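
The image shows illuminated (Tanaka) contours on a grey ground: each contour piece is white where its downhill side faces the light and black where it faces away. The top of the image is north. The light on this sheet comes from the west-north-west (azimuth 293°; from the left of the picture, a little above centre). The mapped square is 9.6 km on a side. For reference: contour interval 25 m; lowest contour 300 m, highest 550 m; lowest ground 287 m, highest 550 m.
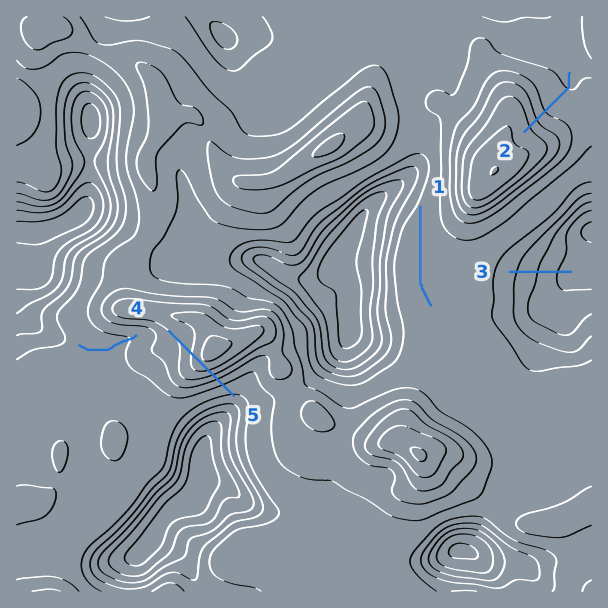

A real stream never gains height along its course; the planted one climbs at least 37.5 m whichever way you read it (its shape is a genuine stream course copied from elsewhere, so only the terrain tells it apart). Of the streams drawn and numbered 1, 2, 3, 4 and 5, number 5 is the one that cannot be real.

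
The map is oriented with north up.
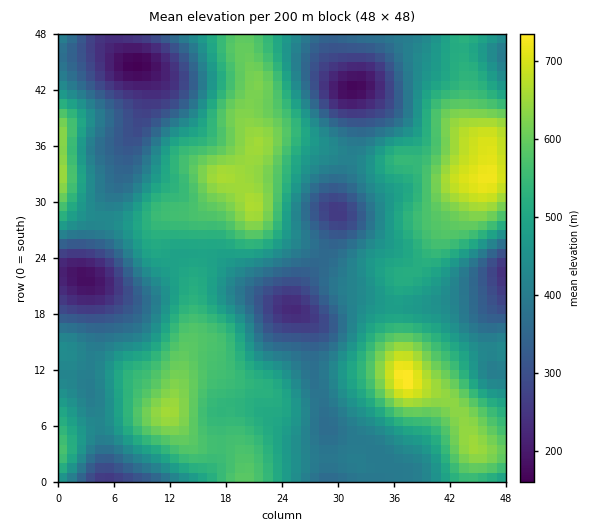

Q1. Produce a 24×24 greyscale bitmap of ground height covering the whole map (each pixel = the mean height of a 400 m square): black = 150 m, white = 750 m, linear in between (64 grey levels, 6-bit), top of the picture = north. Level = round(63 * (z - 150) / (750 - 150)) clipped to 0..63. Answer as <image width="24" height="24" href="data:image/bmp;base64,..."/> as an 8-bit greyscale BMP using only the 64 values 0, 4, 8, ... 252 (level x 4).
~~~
<image width="24" height="24" href="data:image/bmp;base64,Qk12BgAAAAAAADYEAAAoAAAAGAAAABgAAAABAAgAAAAAAEACAAATCwAAEwsAAAABAAAAAAAAAAAAAAEBAQACAgIAAwMDAAQEBAAFBQUABgYGAAcHBwAICAgACQkJAAoKCgALCwsADAwMAA0NDQAODg4ADw8PABAQEAAREREAEhISABMTEwAUFBQAFRUVABYWFgAXFxcAGBgYABkZGQAaGhoAGxsbABwcHAAdHR0AHh4eAB8fHwAgICAAISEhACIiIgAjIyMAJCQkACUlJQAmJiYAJycnACgoKAApKSkAKioqACsrKwAsLCwALS0tAC4uLgAvLy8AMDAwADExMQAyMjIAMzMzADQ0NAA1NTUANjY2ADc3NwA4ODgAOTk5ADo6OgA7OzsAPDw8AD09PQA+Pj4APz8/AEBAQABBQUEAQkJCAENDQwBEREQARUVFAEZGRgBHR0cASEhIAElJSQBKSkoAS0tLAExMTABNTU0ATk5OAE9PTwBQUFAAUVFRAFJSUgBTU1MAVFRUAFVVVQBWVlYAV1dXAFhYWABZWVkAWlpaAFtbWwBcXFwAXV1dAF5eXgBfX18AYGBgAGFhYQBiYmIAY2NjAGRkZABlZWUAZmZmAGdnZwBoaGgAaWlpAGpqagBra2sAbGxsAG1tbQBubm4Ab29vAHBwcABxcXEAcnJyAHNzcwB0dHQAdXV1AHZ2dgB3d3cAeHh4AHl5eQB6enoAe3t7AHx8fAB9fX0Afn5+AH9/fwCAgIAAgYGBAIKCggCDg4MAhISEAIWFhQCGhoYAh4eHAIiIiACJiYkAioqKAIuLiwCMjIwAjY2NAI6OjgCPj48AkJCQAJGRkQCSkpIAk5OTAJSUlACVlZUAlpaWAJeXlwCYmJgAmZmZAJqamgCbm5sAnJycAJ2dnQCenp4An5+fAKCgoAChoaEAoqKiAKOjowCkpKQApaWlAKampgCnp6cAqKioAKmpqQCqqqoAq6urAKysrACtra0Arq6uAK+vrwCwsLAAsbGxALKysgCzs7MAtLS0ALW1tQC2trYAt7e3ALi4uAC5ubkAurq6ALu7uwC8vLwAvb29AL6+vgC/v78AwMDAAMHBwQDCwsIAw8PDAMTExADFxcUAxsbGAMfHxwDIyMgAycnJAMrKygDLy8sAzMzMAM3NzQDOzs4Az8/PANDQ0ADR0dEA0tLSANPT0wDU1NQA1dXVANbW1gDX19cA2NjYANnZ2QDa2toA29vbANzc3ADd3d0A3t7eAN/f3wDg4OAA4eHhAOLi4gDj4+MA5OTkAOXl5QDm5uYA5+fnAOjo6ADp6ekA6urqAOvr6wDs7OwA7e3tAO7u7gDv7+8A8PDwAPHx8QDy8vIA8/PzAPT09AD19fUA9vb2APf39wD4+PgA+fn5APr6+gD7+/sA/Pz8AP39/QD+/v4A////AIBQNEBUaISUpLS0nIBoXGRoZGhwiKiwpKBwVGSAlKiwrLCwmIBsZGhoaHB4mMDQwKB8cIikuMC0rKyklIRoXGRsdIiQqMjMuJB4eJi40My0pKSclIhsXGx8lKy0vMzAqIBsdJi0yMy0pKScnIhoZHyYvNzY0MSkjHBseJysvMS4rKiglHxgbIyo1PTkyLCEcHRweJCcrLy0sKSMeGhcaIio0OjUtJx8cHRoaHB8mLS0sKB0VExIVHSYuMS4oIh0cFRMTFRghKiwpIxgOCwwQGiImJyUiHRcVDAoLDxUdJigjHBQMCQwUGx8iIyEfGxQQBwQGDhceJCYiGxUQDhEXGx8jJiQgGhQNBgUJEh0jJCUjHxwZFRUXGyAkJickHhUNDw8SGiMlJCUkJSYiHBgVGB0hJCgqJx8WHhscHyYoKCkpLDAqIBcREBcgJistLiwlJx8cHiUqKywuMjUuIBQNDRYfJisvMjQwLSAZGSAnKS4yNDUvIxcRExogJCoyNzo4MCEYFRojKTA1NTQvJh0ZGR4kJyozOTs7Lh4WExYhKS0wMzQxKCEeHB4lKSkvNzo6Lx8WEREaIyYrMTQyKyMdGRgcISYuNjk4LCEYEQ4SGSErMTIwKh8UDw8SGCQuMzQzIxsTDgsLEBonLzEuJRcLBQYMFiIqLCwoGhMLBgUGDBckLTEtIRMJBAQMFyAkKCgiFg8IAwIGDhkmLi8qHhMNCwsQGR8jJyQdFw8JBwkNFR4oLi4nHxcSExQXGh0iJyQeA=="/>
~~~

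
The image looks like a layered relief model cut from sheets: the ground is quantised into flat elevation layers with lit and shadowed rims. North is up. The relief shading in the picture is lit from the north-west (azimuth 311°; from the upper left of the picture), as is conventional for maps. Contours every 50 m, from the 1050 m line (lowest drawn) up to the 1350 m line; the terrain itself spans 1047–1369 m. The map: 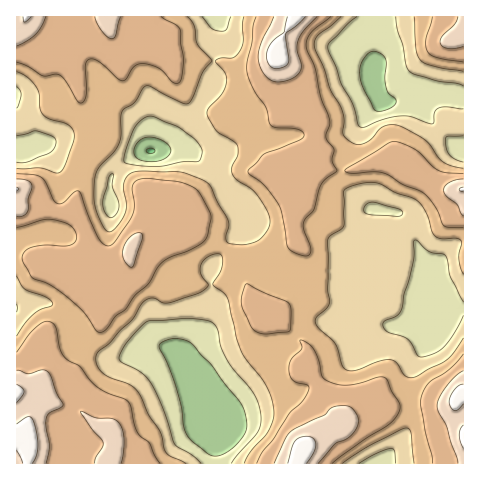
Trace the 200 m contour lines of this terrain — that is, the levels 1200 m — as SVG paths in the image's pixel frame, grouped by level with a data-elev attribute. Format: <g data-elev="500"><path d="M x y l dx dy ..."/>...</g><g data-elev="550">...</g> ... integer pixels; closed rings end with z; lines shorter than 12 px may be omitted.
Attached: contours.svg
<g data-elev="1200"><path d="M186 463l-15-7-5-4-6-20-11-16-12-26-8-6-18-6-8-4-6-9-1-8 2-6 11-7 11-14 12-10 9-15 5-5 7-2 9 5 6 0 28-9 9-4 3-5-7-11 0-9 6-7 10-4 5 2 0 9-2 7-7 13 10 7 4 6 9 39 5 13 4 8 20 26 6 13 3 12-1 10-4 12-18 20-7 12"/><path d="M342 463l27-17 37-18 4 2 1 3 3 30"/><path d="M463 338l-10 16-7 6-29 16-7 2-6-3-8-13-6-2-12 1-22 9-6 1-4-2-4-5-6-20-17-16-4-7 1-4 11-9 3-6-2-12 0-51 2-3 14-9 0-35 3-4 6-2 14-3 10 0 18 9 23 9 8 12 6 18 3 5 5 3 16-1 5 3-2 17 1 9 3 7"/><path d="M17 276l8 13 21 8 7 7-1 2-11 3-8 6-8 9-8 12"/><path d="M463 168l-11-2-8-4-5-4-14-18-27-15-8 0-7 2-13 13-9 4-7 0-9-7-2-5 1-12-2-9-12-22-6-20-8-17-2-7 1-5 3-5 23-18"/><path d="M17 72l10 5 10 11 2 7 1 14 3 6 6 4 19 6 5 5 1 6-8 28-6 8-5 1-15-5-23 0"/><path d="M244 17l-2 8 1 17-4 10-7 6-11 0-6 3 10 12 1 10-4 11-13 14-2 5 9 18 21 14 1 9-6 12 0 7 5 7 16 11 11 13 6 14 0 6-3 6-7 9-7 4-10 2-14-2-3-5 3-11-1-6-20-38-8-4-19-7-38-1-11 2-7 6-2 8 3 16-1 10-9 15-5 4-3-1-5-6-8-17-1-12 1-17 3-11 16-16 5-9 2-9 0-18 2-6 11-7 9-14 4-3 34 16 7 2 5-7 9-24 10-12-14-16-4-19-7-9"/><path d="M414 17l2 32 4 11 11 5 32 6"/></g>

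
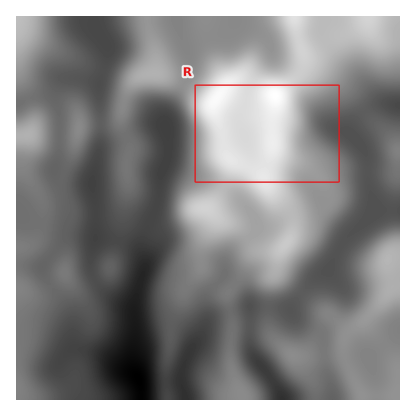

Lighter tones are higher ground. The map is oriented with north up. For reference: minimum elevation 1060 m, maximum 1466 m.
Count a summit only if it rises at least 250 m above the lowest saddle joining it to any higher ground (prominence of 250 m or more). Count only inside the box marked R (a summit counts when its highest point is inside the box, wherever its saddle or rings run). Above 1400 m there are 1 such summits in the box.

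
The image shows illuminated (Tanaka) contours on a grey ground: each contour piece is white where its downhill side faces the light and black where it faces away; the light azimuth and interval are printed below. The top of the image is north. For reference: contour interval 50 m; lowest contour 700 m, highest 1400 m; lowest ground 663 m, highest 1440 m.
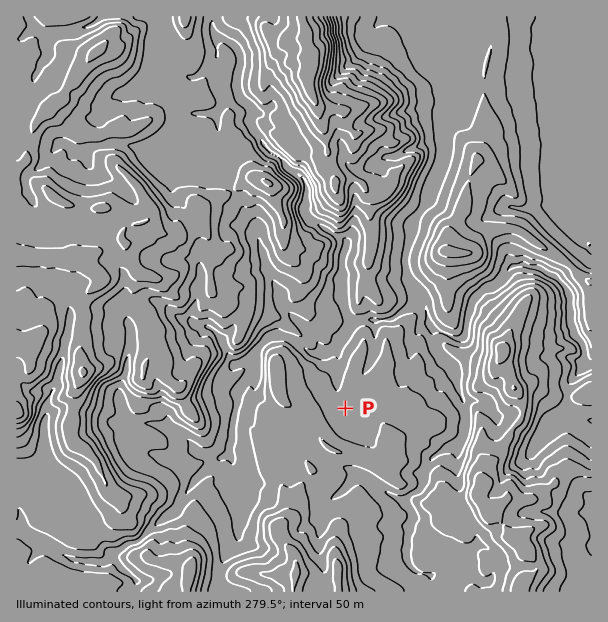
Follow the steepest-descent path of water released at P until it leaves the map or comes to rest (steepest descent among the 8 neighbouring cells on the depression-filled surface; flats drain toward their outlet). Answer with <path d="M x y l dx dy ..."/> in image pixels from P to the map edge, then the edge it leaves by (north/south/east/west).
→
<path d="M345 408l-6-6 0-4-1-2 0-43-2-2 0-6 8-9 3-6 4-4 2 0 6-6 31 0 6-3 9-8 5-1 4-5 2-3 0-4 4 0 5 4 0 3 1 2 2 15 12 12 6 1 7 5 8 1 0-1 6-8 0-9 1-1 2-12 1-2 2-6 12-12 4 0 6-3 6-6 2 0 3-6 7-7 5 0 1-2 20 5 10 7 9 3 6 6 0 2 3 3 0 3 2 0 1 3 2 27 1 1 2 8 3 3 1 4 5 6 0 6 1 2 0 4-1 3 4 5 3 0"/>
exit: east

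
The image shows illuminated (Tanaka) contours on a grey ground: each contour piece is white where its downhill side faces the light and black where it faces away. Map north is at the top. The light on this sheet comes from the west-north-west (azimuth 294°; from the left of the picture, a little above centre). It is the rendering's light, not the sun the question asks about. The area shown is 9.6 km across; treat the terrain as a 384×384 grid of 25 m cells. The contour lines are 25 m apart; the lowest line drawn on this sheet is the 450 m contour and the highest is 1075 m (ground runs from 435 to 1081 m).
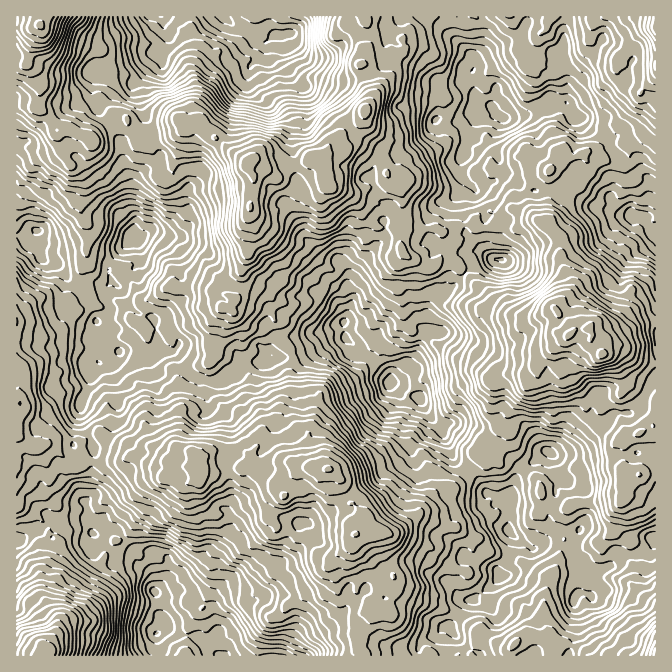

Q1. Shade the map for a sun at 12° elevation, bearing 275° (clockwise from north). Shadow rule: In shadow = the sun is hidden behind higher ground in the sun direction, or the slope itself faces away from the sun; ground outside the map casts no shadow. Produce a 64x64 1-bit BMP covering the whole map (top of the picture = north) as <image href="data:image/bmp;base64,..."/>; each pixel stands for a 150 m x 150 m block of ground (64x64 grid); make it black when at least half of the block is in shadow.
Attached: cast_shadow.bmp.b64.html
<image width="64" height="64" href="data:image/bmp;base64,Qk0+AgAAAAAAAD4AAAAoAAAAQAAAAEAAAAABAAEAAAAAAAACAAATCwAAEwsAAAIAAAAAAAAA////AAAAAAAP//gAAQAAAA//8AABgAAAD//wAAHgAAAD/8AAAfAAAAP/gAAB4AcAAf8AAAH4AwAAfgAAAPgDAAAeAAAB8wMAAAAAAAPjAAACAAAAA6EAAAYAAAAD+IAABgAAAAP5wAICAAAAA+fAAgAAAAAAxwABQAAAAB5OAABEABAQHg4AAAQAGAAeDgQAAAAQAH+AAAGAAAAAf4BAAAAAEAB/AAAAAAAAAH8AGAAAAAAA/AAwAMAAAAD8gCAATABAAP4AAAB+AAAA/gAAAH4AAAH/AAAAegAAAf4AAEJ+AAAB/AAAwH8AAADcAAADHgAAAYAAAB+GAAAAgAAAHxYAAQGAAAAHBgAAD4AAAAexAAOPgAAAPzAAA4OAAAATEAABA4AAACGAAAARAAAAo8AAARiAAABg4IABmAAgADnAwAHxAAOAMIDgAP0BAADgAPgAPQEAAPMA+AA5gAAA8ABwAHjAAAPwAGAA8YCAAsgAYADgseAAQAAAAMDw+ABgAAAAkPD4AGAAAAAB8HgAIABAAEBw+AAAAOAAQHj4AAAA4AAgEfgAAADAAAAP/AAAAAAIAB/+AAAYAB4AH/4AABwAHwAP/AAAHxAfAA/4AAAfoD4AB/gAAB+4KAAD2AAAH/4AAAmcAAAf/4AAAZgEAB//wAAAMAIAH//wAABAAgAf/iAAEAAAAA=="/>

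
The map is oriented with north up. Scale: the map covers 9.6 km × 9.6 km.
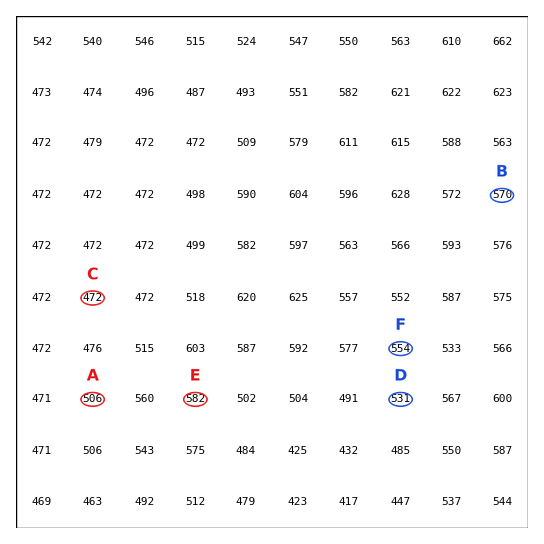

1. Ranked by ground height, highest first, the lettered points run B A C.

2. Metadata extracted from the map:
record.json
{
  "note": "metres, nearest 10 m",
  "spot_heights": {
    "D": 530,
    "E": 580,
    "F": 550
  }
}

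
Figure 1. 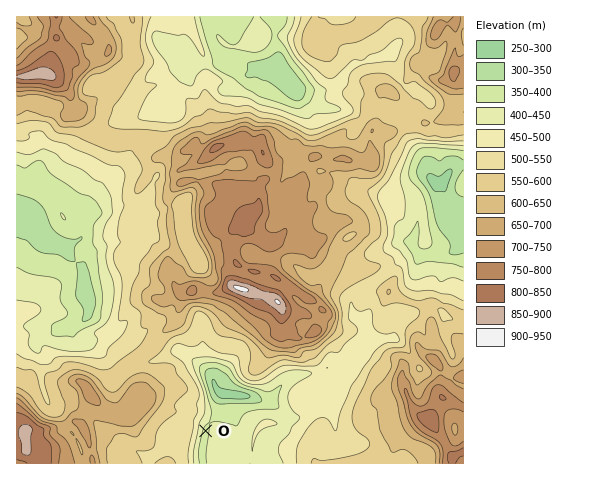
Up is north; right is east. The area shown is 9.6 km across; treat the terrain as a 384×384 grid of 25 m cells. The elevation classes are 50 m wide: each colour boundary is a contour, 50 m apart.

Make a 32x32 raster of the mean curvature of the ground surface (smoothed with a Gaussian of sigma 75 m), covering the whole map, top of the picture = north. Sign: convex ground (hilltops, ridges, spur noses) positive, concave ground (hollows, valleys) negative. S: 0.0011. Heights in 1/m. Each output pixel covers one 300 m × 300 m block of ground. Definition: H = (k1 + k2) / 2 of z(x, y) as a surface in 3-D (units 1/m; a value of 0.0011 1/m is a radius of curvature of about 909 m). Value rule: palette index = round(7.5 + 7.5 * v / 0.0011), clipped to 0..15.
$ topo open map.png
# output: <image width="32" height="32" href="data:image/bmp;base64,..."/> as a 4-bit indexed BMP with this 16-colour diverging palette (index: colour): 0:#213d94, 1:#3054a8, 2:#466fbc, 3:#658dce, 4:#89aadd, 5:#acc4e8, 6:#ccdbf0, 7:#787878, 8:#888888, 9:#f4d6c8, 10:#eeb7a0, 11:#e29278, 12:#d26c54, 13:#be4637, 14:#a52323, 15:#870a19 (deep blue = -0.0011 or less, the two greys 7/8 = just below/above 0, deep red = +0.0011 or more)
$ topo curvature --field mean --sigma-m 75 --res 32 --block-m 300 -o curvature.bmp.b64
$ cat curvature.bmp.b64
<image width="32" height="32" href="data:image/bmp;base64,Qk12AgAAAAAAAHYAAAAoAAAAIAAAACAAAAABAAQAAAAAAAACAAATCwAAEwsAABAAAAAAAAAAlD0hAKhUMAC8b0YAzo1lAN2qiQDoxKwA8NvMAHh4eACIiIgAyNb0AKC37gB4kuIAVGzSADdGvgAjI6UAGQqHAMepLUd0iYOmlniYZ3iGcq+3qSxjeGqSpZd3mWVGhmPT3bTHV6VZspd6hnpnmIaOkdQFpLu4WKd6m4Vod6eE/2SDNl53vXaKJBJKpVaZZ4bbVXneNcuJ1hNoRsqHaW85xJmJxndniZAm/WEEaVpfEYl1aoZYllZGh3l2mUZHnU+hZYUkiGuSmJY3zKlHRGHVWHdVe6WGunWHiLl/mIeGqmiYeWJ5VkxBd3aKePNHhFs4iYdyeZvJZ3SJ+H1yhqmrqXiYVXeYW/u/+Gi2Vlb4V1eIiVZ4d7pCZ1jWFaaXazmJdndmjHfKMKxEUnmHeKk2Z3hjh3lmWgeaKMibV5VVSoSGameZd3k8irh4eKSLlltkhItVeZWXPZjIWXicumhqSkWnVmeVpCyGjEiKRolJeYWbhod4tJwXq6s6iIZlWbZKlmh4dog9hHdohrV0W2ZSN3R4d3ZqaatBKqRora94RYKoZniZd3ur+o5XvIlraDNFdXd4mqp4xX3uq3W4W7iMy3Ztt2VVUmdlpZdFWGlpm8l2ZshndnWJhoZ1Z0J6aWN3Q3tEuWiJejZ1ZCZ6edlCeP/8YElmlly4V3RJlLqUXO96p8mWyIVZJGRUiqZVdfNeepl19qdFfDmqRtuHdkSIOkTIaMSjR6WmmnnKmqiET2tlpmtmxIfDhopUqHeJdXjf"/>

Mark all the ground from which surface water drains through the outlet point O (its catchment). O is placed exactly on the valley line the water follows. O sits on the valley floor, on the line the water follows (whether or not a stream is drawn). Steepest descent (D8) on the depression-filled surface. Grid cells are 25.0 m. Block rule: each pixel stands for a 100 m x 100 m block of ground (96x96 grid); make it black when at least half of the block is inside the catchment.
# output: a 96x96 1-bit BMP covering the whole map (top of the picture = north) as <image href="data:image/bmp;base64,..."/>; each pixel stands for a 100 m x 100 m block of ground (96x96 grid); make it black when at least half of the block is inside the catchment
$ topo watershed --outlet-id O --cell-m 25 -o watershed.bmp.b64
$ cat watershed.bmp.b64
<image width="96" height="96" href="data:image/bmp;base64,Qk2+BAAAAAAAAD4AAAAoAAAAYAAAAGAAAAABAAEAAAAAAIAEAAATCwAAEwsAAAIAAAAAAAAA////AAAAAAAAAAAAAB/AAP/4AAAAAAAAAB/AAP/8AAAAAAAAAB/gAP/+AAAAAAAAAB/gAP//gAAAAAAAAB/gAf//gAAAAAAAAB/gA///gAAAAAAAAB/gB///wAAAAAAAH//wD///4AAAAAAAP//4////8AAAAAAAf///////+AAAAAAA/////////4AAAAAB/////////8AAAAAD/////////8AAAAB//////////+AAAAB//////////+AAAAA//////////+AAAAB//////////+AAAAD//////////+AAAAH//////////+AAAAH//////////+AAAAH//////////+AAAAD//////////8AAAAB//////////8AAAAAf/////////8AAAAAP/////////8AAAAAH/////////8AAAAAD/////////8AAAAAB/////////8AAAAAA/////////8AAAAAAf////////4AAAAAAP////////4AAAAAAH////////4AAAAAAH////////wAAAAAAH////////wAAAAAAH///////+AAAAAAAH///////4AAAAAAAD///+P//gAAAAAAAAAd/8H/+AAAAAAAAAAA/wH/8AAAAAAAAAAA/AD/4AAAAAAAAAAA+AB/4AAAAAAAAAAAAAB/wAAAAAAAAAAAAAA+AAAAAAAAAAAAAAA8AAAAAAAAAAAAAAAYAAAAAAAAAAAAAAAAAAAAAAAAAAAAAAAAAAAAAAAAAAAAAAAAAAAAAAAAAAAAAAAAAAAAAAAAAAAAAAAAAAAAAAAAAAAAAAAAAAAAAAAAAAAAAAAAAAAAAAAAAAAAAAAAAAAAAAAAAAAAAAAAAAAAAAAAAAAAAAAAAAAAAAAAAAAAAAAAAAAAAAAAAAAAAAAAAAAAAAAAAAAAAAAAAAAAAAAAAAAAAAAAAAAAAAAAAAAAAAAAAAAAAAAAAAAAAAAAAAAAAAAAAAAAAAAAAAAAAAAAAAAAAAAAAAAAAAAAAAAAAAAAAAAAAAAAAAAAAAAAAAAAAAAAAAAAAAAAAAAAAAAAAAAAAAAAAAAAAAAAAAAAAAAAAAAAAAAAAAAAAAAAAAAAAAAAAAAAAAAAAAAAAAAAAAAAAAAAAAAAAAAAAAAAAAAAAAAAAAAAAAAAAAAAAAAAAAAAAAAAAAAAAAAAAAAAAAAAAAAAAAAAAAAAAAAAAAAAAAAAAAAAAAAAAAAAAAAAAAAAAAAAAAAAAAAAAAAAAAAAAAAAAAAAAAAAAAAAAAAAAAAAAAAAAAAAAAAAAAAAAAAAAAAAAAAAAAAAAAAAAAAAAAAAAAAAAAAAAAAAAAAAAAAAAAAAAAAAAAAAAAAAAAAAAAAAAAAAAAAAAAAAAAAAAAAAAAAAAAAAAAAAAAAAAAAAAAAAAAAAAAAAAAAAAAAAAAAAAAAAAAAAAAAAAAAAAAAAAAAAAAAAAAAAAAAAAAAAAAAAAAAAAAAAAAAAAAAAAAAAAAAAAAAAAAAAAAAAAAAAAAAAAAAAAAAAAAAAAAAA="/>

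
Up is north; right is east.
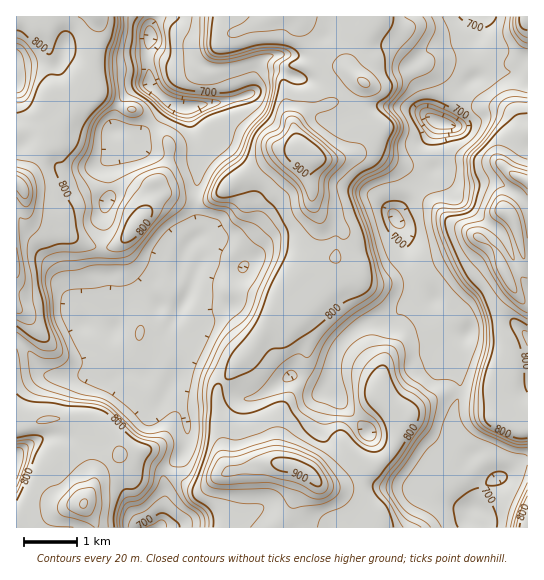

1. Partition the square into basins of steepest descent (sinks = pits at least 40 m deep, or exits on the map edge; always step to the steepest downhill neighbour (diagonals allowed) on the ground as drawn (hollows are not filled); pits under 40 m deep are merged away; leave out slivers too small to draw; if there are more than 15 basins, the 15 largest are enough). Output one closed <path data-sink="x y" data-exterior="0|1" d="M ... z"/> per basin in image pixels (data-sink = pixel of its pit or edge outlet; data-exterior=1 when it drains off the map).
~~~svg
<path data-sink="182 106" data-exterior="0" d="M366 16l-269 1 0 8-5 16 0 32-7 9-5 15-20 26-7 19-10 8-7 13-13 18-4 3-3-1 1 244 33-8 33 1 27 19 11 14 22-1 39 29 15 7 10-3 14-10 8-4-5-10 0-30-7-24 0-18 38-44 16-27 9-11 4-12 8-13 19-18 11-5 13-2 2-12 6-10 0-6-20-10-11-17 0-13-4-12 0-22 9 4 17-2 9-7 2-5 3-18-11-21-6-3 11-3 15-16 4-2-12-12-1-8 9-28 8-12z"/><path data-sink="438 122" data-exterior="0" d="M527 16l-160 1-10 17-9 28 1 8 12 12-4 2-15 16-11 3 6 2 3 5 8 17 0 10-5 13-6 6-8 2 13 1 21-7 10 0 36 17 14 16 16 26 11 10 23 12 4 5-12 13-39 18-17 14-42 0-32-26-13 2-15 8-19 20-8 20-9 11-16 27-38 44 0 18 7 24 0 30 6 10 19-3 12-5 33 2 13 7 28 26 12 30 181-1 0-100-11-2-10-7-7-23 0-14 4-12 1-24-6-24 0-16 13-14 0-5-17-37-15-11 7-5 6-12 9-9 3-1-1-5 3-9 12-20-8-4-10-10 4-13 10-13 13-3z"/><path data-sink="394 217" data-exterior="0" d="M373 152l-10 0-21 7-25 0-8-4-1 22 4 12 0 13 11 17 20 10 0 6-7 15 0 8 7 7 10 4 14 14 42 0 17-14 39-18 12-14-27-16-17-18-10-18-14-16z"/><path data-sink="158 527" data-exterior="1" d="M143 452l-22 1-24 21-2 9-11 19 0 4 8 11 5 11 185 0 9-15 6-30 8-12-16-7-28-1-12 5-19 3-9 4-14 10-10 3-15-7z"/><path data-sink="17 81" data-exterior="1" d="M97 16l-81 1 0 165 2 2 13-13 12-21 10-8 7-19 20-26 1-7 11-17 0-32 5-16z"/><path data-sink="17 459" data-exterior="1" d="M77 419l-27 0-34 8 1 101 79-1-4-10-8-11 0-4 11-19 2-9 23-21-10-14-24-18z"/><path data-sink="527 337" data-exterior="1" d="M513 288l-1 3-13 14 0 16 6 24 0 14-5 22 0 14 7 23 10 7 10 2 1-124-3 0z"/>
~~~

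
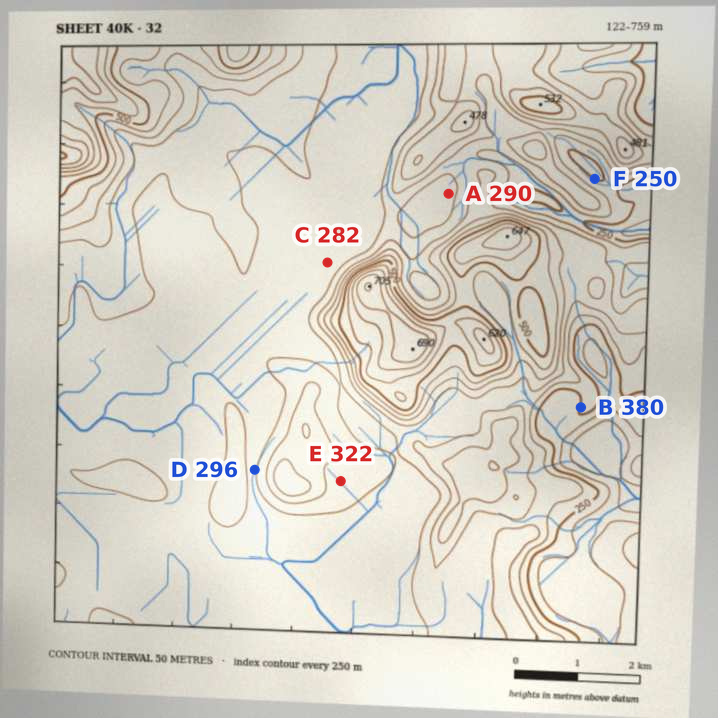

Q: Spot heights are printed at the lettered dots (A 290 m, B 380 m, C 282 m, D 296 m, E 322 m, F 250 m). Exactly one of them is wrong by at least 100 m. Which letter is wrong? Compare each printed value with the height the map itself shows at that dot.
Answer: B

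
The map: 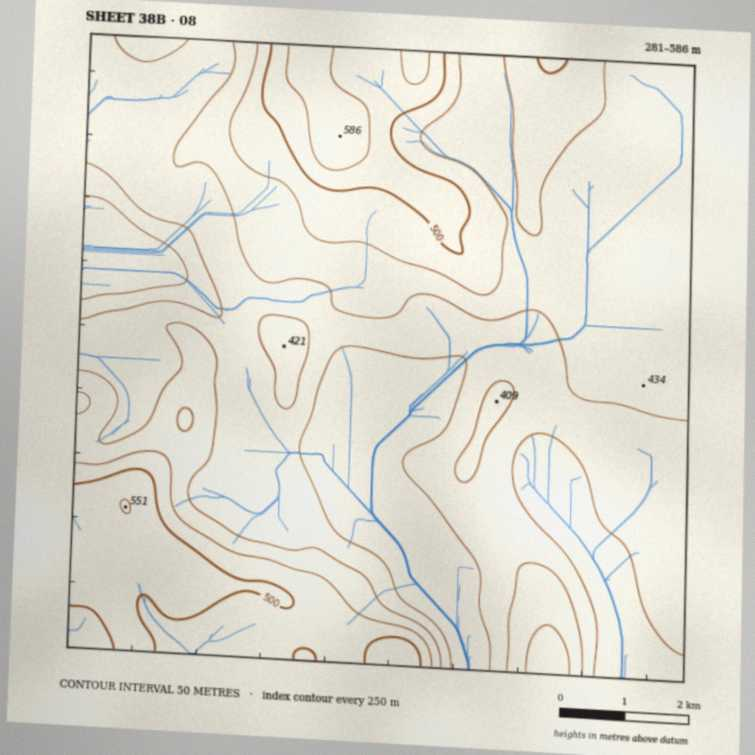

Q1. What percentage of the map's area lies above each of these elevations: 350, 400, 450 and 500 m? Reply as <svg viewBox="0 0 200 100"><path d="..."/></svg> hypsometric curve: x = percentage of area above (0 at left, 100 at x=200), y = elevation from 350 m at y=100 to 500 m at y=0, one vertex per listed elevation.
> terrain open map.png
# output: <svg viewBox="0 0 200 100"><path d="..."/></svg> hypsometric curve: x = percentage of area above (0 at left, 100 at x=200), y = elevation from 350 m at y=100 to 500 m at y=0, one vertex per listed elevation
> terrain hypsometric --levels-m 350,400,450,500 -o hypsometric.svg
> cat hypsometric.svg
<svg viewBox="0 0 200 100"><path d="M168 100l-60-33-56-34-29-33"/></svg>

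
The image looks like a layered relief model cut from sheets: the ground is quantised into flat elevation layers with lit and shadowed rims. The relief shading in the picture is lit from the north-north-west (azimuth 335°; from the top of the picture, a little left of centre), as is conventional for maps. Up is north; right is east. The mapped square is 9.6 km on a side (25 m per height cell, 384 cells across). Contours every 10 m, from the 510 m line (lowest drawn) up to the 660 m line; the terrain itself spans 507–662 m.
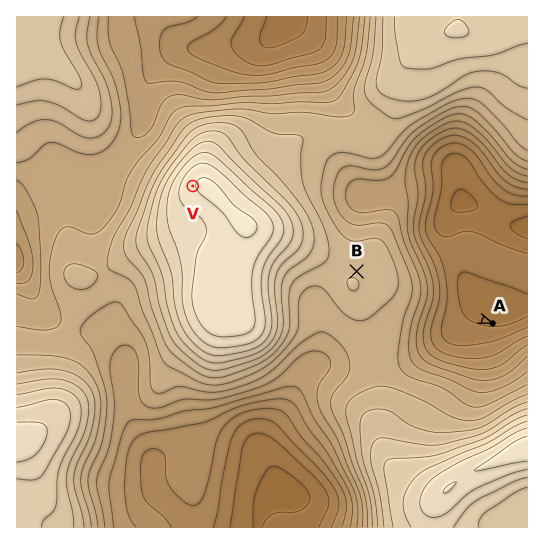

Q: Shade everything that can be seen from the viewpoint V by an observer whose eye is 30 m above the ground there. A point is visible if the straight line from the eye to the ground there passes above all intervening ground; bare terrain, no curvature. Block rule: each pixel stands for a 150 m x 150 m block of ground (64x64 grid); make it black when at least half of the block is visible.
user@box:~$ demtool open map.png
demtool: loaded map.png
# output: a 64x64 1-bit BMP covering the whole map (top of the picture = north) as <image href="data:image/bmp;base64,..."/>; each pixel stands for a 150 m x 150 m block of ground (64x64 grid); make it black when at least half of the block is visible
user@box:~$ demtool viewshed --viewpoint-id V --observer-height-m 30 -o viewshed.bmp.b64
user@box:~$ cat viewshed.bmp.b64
<image width="64" height="64" href="data:image/bmp;base64,Qk0+AgAAAAAAAD4AAAAoAAAAQAAAAEAAAAABAAEAAAAAAAACAAATCwAAEwsAAAIAAAAAAAAA////AAAAAAD//8AAAA/gAH//gAAAD+AAH/+AAAAP8AAf/4AAAA/4AB//AAAAH/wAH/8AAAAf/gAf/wAAAB//gB//AAAAP//gH/4AAAA///g//gAAAD/////+AAAAP/////4AAAA//////gAAAH/////+AAAAf/////4AAAB//////wAAAH//////gAAAP//////AAAAf/////4AAAA/+P///gAAAAAAP//+AAAAAAAf//wAAAAAAB///AAAAAAAD//8AAAAAAAP//wAAAAAAAf//APgAAAAA//8D/AAAAAD//4/8AAAAAP////wAAAAAx////AAAAACH///4AAAAAwf/f/gAAAAHB/8/+AACAA8P/z/4AAYADw////gADgAfD///+AAOAB+f///8AB4AD/////4AHgAP/////gAeAA//////AD8AH/////8AP4Af//////w/gD///////j+AP////////wB////////+AH////////wAP////////AA////////+AH////////4Af////////wB////+f///wP////wP///x/////AP////////+Af////////4A/////////gB/////////AH/////////Af/////////B//////////////////////////////////////////////4f/////////Aw=="/>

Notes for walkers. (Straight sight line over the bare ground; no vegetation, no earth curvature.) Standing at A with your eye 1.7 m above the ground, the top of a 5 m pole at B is hidden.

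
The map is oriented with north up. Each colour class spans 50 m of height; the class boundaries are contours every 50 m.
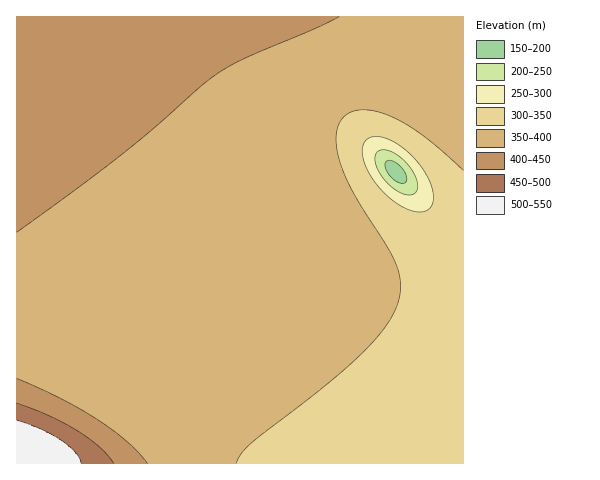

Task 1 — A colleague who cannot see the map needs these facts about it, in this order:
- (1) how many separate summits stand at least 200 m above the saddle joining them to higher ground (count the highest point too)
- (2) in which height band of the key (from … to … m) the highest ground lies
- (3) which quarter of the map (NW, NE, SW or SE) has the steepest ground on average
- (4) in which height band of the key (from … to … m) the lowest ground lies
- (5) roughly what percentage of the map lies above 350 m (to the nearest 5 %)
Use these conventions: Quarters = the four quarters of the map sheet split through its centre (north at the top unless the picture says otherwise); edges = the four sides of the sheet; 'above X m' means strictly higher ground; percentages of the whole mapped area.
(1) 1 summit rises at least 200 m above its surroundings.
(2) The highest ground lies in the 500–550 m band.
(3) The steepest ground, on average, is in the north-east quarter.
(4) The lowest point is somewhere between 150 and 200 m.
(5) Roughly 80 % of the ground is higher than 350 m.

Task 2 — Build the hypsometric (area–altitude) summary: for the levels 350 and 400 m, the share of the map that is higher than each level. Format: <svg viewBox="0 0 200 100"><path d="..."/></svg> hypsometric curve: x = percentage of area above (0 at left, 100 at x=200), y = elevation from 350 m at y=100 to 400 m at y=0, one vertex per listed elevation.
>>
<svg viewBox="0 0 200 100"><path d="M161 100l-123-100"/></svg>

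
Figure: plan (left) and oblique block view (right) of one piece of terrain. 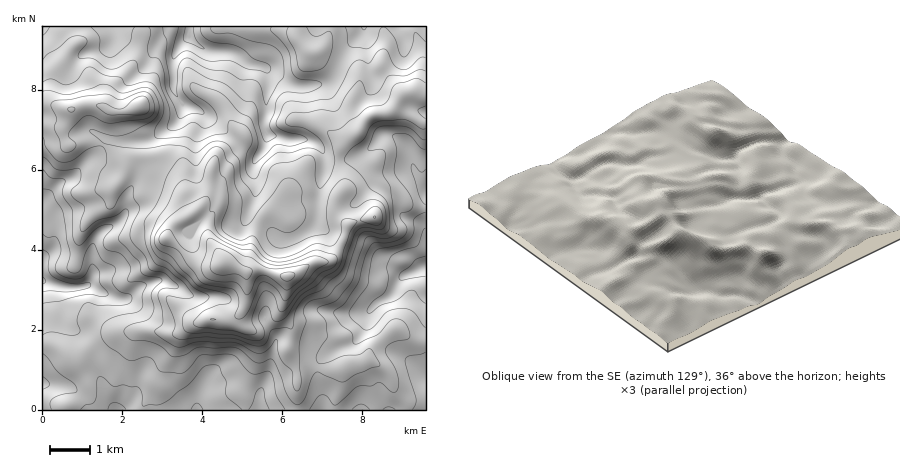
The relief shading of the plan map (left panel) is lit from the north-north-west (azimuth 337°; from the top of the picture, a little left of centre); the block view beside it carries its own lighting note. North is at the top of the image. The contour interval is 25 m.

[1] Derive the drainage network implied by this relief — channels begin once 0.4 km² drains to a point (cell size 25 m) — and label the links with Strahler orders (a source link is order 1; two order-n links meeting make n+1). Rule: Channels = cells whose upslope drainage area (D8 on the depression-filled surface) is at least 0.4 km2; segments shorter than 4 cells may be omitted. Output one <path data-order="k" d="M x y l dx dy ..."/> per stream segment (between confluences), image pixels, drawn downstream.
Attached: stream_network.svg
<path data-order="1" d="M192 410l4 0"/><path data-order="1" d="M358 410l4 0"/><path data-order="1" d="M196 406l0 4"/><path data-order="1" d="M384 402l2 6 0 2 4 0"/><path data-order="1" d="M320 400l0 10 2 0"/><path data-order="1" d="M54 386l-12-2"/><path data-order="2" d="M206 384l-8 12 0 14"/><path data-order="2" d="M206 382l0 2"/><path data-order="1" d="M208 382l-2 2"/><path data-order="1" d="M98 376l10 22 4 6 2 6 2 0"/><path data-order="1" d="M210 374l-4 6"/><path data-order="1" d="M144 368l-6 10-2 14-18 18-2 0"/><path data-order="1" d="M206 366l0 2 0 12"/><path data-order="1" d="M224 366l-18 16"/><path data-order="1" d="M406 360l16 14 4 2 0 2"/><path data-order="1" d="M328 354l10-6 14-4 12-12 2-4 0-12 4-6"/><path data-order="1" d="M72 330l-8-10 0-10-2-6 0-18"/><path data-order="1" d="M360 314l2 0 4-2"/><path data-order="2" d="M366 312l4-2"/><path data-order="1" d="M266 312l0 10 6 6 4 6 0 10-4 8-2 16-10 24 0 18"/><path data-order="1" d="M146 310l-14-10-12 0-2-2"/><path data-order="1" d="M320 310l16 2 30 0"/><path data-order="1" d="M364 310l6 0"/><path data-order="2" d="M370 310l8-8 6-2 6-4 4-4 4-8 8-10"/><path data-order="1" d="M426 302l0-8"/><path data-order="2" d="M118 298l-16-6-10-6-6 0"/><path data-order="1" d="M222 298l-26 0-6-2-10-8-2 0-10-6-2 0-10 0"/><path data-order="3" d="M62 286l-12-4-8 0"/><path data-order="3" d="M86 286l-6 2-14 0-4-2"/><path data-order="2" d="M156 282l-16 4-12 12-10 0"/><path data-order="2" d="M92 276l-2 6-4 4"/><path data-order="1" d="M398 274l8 0"/><path data-order="2" d="M408 274l6-2 4-4 6-2"/><path data-order="1" d="M120 266l-10 4-14 2-4 4"/><path data-order="3" d="M42 258l0 24"/><path data-order="1" d="M382 256l8 2 14 16 4 0"/><path data-order="2" d="M52 248l-10 10"/><path data-order="1" d="M278 238l6 2 10-2 16-8 6-6 0-4"/><path data-order="1" d="M196 232l4-8 0-2 14-16 4-6 0-6 6-6 12 0 16-16 2-8"/><path data-order="1" d="M242 228l10-22 4-12 0-16-2-6 0-8"/><path data-order="2" d="M316 220l0-4 2 0 0-16 0-2 2-12 4-12 0-6 0-2 0-10-2-6-8-8-4-2-4 0-18 0-8-4-12 0-2-4"/><path data-order="1" d="M408 218l8 2 10 10 0 36"/><path data-order="2" d="M124 214l-10 12-10 4-8 8-4 8 0 30"/><path data-order="1" d="M68 210l-4 0-4 2-8 6 0 30"/><path data-order="1" d="M138 206l-8 4-6 4"/><path data-order="2" d="M42 202l0 56"/><path data-order="1" d="M384 176l2-2 12 0 6-2 10 0 2 2"/><path data-order="1" d="M138 174l-12 22 0 14-2 4"/><path data-order="2" d="M416 174l10 10 0 8"/><path data-order="1" d="M42 164l0 38"/><path data-order="2" d="M254 164l2-4 6-8"/><path data-order="1" d="M86 162l-18 18-6 2-20 20"/><path data-order="1" d="M258 154l4-2"/><path data-order="2" d="M262 152l4-8 0-12"/><path data-order="1" d="M368 150l16-16 6 0 6 2 12 12 4 18 4 8"/><path data-order="1" d="M194 144l2-6 6-8 2-4 0-12-4-2"/><path data-order="3" d="M266 132l-2-4 0-10 2-6 2-42-4-2"/><path data-order="1" d="M92 132l8 4 14 4 32 0 8-2 6-6 10-6 10-8"/><path data-order="2" d="M180 118l2-8 0-4-2-4"/><path data-order="1" d="M208 116l-8-4"/><path data-order="2" d="M200 112l-4-4-10-2-6-4"/><path data-order="3" d="M180 102l-6-12 0-34 4-6 10-12"/><path data-order="1" d="M332 102l-4-10-6-6-10 0"/><path data-order="2" d="M298 86l-8-2-12-12-6 0-6-4"/><path data-order="2" d="M312 86l-14 0"/><path data-order="1" d="M372 84l0-8"/><path data-order="1" d="M324 84l-6 0-6 2"/><path data-order="2" d="M372 76l-2-4 0-8-2 0 0-22-2-6-2-10"/><path data-order="1" d="M72 70l4-8 10-10 8-2 8 0 4-2 6-6"/><path data-order="1" d="M244 70l2-8-6-6"/><path data-order="3" d="M264 68l-4-2-10-2-10-8"/><path data-order="1" d="M148 62l4-8 12-12 18 0 6-4"/><path data-order="3" d="M240 56l-4-2-8-2-16 0-10-4-12-10 0-8"/><path data-order="1" d="M42 50l0-24"/><path data-order="1" d="M108 48l4-6"/><path data-order="1" d="M404 46l0-8"/><path data-order="2" d="M112 42l2-4 0-12-2 0"/><path data-order="1" d="M404 42l0-4"/><path data-order="3" d="M188 38l0-4 2-4"/><path data-order="2" d="M404 38l-4-8 0-4"/><path data-order="1" d="M362 36l2-2 0-8"/><path data-order="4" d="M190 30l0-4"/>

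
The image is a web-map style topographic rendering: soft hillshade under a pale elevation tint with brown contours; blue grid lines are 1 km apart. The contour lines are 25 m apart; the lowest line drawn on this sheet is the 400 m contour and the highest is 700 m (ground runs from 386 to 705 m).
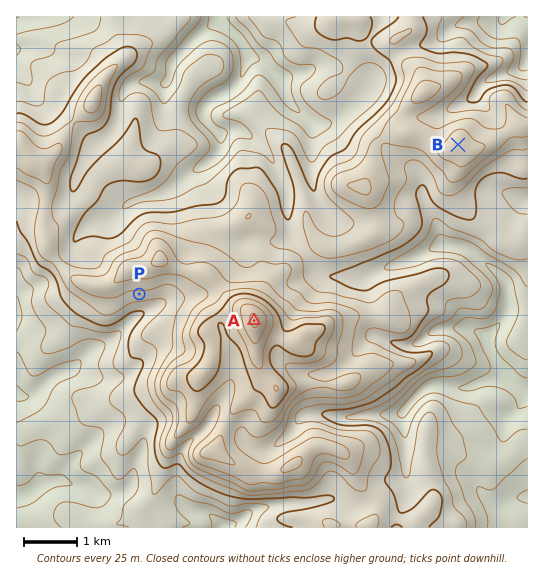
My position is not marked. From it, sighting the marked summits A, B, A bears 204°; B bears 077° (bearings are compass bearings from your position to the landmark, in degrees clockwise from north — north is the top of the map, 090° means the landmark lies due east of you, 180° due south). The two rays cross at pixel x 318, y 177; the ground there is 500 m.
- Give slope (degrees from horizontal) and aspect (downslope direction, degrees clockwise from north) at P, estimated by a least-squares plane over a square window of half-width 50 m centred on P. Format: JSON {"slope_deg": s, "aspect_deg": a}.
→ {"slope_deg": 7, "aspect_deg": 178}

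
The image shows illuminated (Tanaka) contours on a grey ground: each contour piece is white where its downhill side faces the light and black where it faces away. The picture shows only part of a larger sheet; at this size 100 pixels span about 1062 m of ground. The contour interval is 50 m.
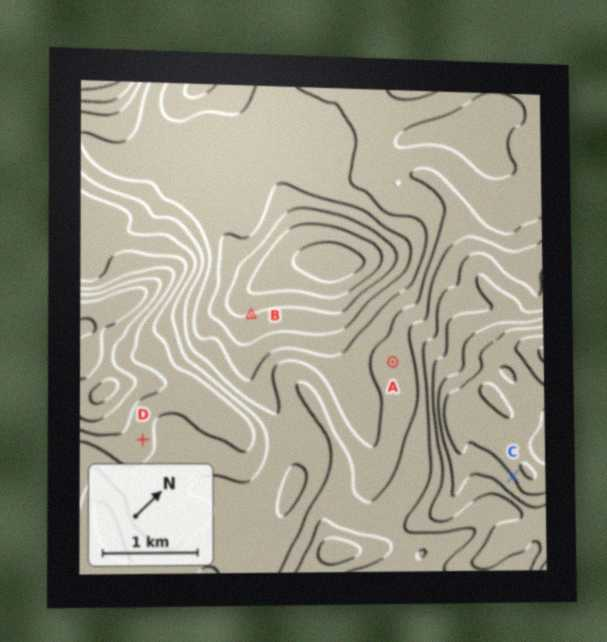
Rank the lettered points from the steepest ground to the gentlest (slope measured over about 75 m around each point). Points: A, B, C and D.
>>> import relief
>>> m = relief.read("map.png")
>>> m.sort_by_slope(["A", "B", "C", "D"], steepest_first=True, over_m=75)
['C', 'B', 'D', 'A']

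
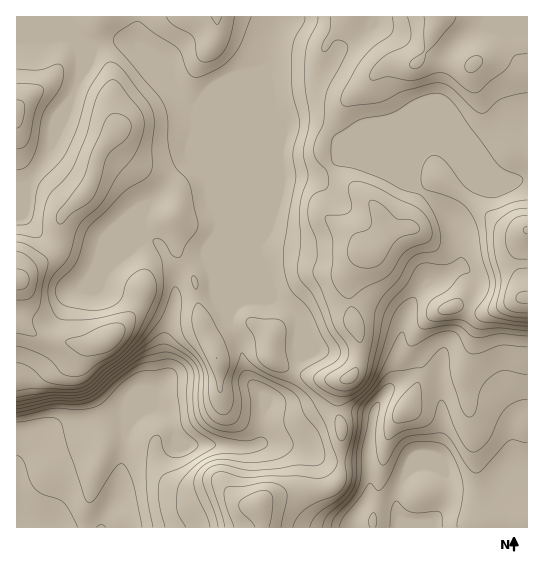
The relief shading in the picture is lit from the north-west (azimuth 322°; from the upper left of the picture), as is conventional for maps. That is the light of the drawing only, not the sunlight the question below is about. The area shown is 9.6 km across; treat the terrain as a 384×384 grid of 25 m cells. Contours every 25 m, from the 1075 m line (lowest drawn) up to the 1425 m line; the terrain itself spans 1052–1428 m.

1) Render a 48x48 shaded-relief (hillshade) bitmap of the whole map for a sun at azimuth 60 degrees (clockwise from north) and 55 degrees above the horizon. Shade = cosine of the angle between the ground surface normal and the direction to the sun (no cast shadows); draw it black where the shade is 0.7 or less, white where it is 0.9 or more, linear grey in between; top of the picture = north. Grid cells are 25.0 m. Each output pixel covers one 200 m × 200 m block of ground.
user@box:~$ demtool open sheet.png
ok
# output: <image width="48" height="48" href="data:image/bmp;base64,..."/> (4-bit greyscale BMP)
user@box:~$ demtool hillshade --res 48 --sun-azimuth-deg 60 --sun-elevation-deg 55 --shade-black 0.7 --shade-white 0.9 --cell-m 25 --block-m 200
<image width="48" height="48" href="data:image/bmp;base64,Qk32BAAAAAAAAHYAAAAoAAAAMAAAADAAAAABAAQAAAAAAIAEAAATCwAAEwsAABAAAAAAAAAAAAAAABEREQAiIiIAMzMzAERERABVVVUAZmZmAHd3dwCIiIgAmZmZAKqqqgC7u7sAzMzMAN3d3QDu7u4A////AIiId4iYdURXdSE1esy6u6h6ypiHZ4mZmYiIdnmYdTRndBFGi8uqqqmKuoeHd4iZmXd4dnmoZEVnYxJom8upmJqpqXeJh3iZmXeIdnmoZUV3UiaarNuqmbzJqoial3iZmXeId3mpdVeHU2rMvMu7qc7ZmpmqhWiZmXeIh3mpdmiYZYzdy7u7mL/pm6mZc1iZmXiIh3iph4qpd5zLuqmqdq/Yi7mYQlmpmIiIiIiqh4qph4mZmIiIVJ7XeqhlImmqmIiIiIiqmIqoUyNYmHd2Q57oaHVVNHmqh2eIiIiqmJqVEAN6qHd1NK/pRmaIVYqqmDVmZniamZlzACasuXdlRr/pRXm6ZoqqmCIhAUeamZljADjNyXZERou5VYu6ZpqqmUMQACeqmZhjADrut0MiIkeahoq5ZpqpmHYyJGiZmYhjADvscgIiJGi7p3mpZ5qZiIdVZ4l3iHdjACrZIDZ2Z4rduImYZ5mYh3Zmd4h2d2ZAADvHJJuph2jOyYmZd4mYd1Vnd4eIiHYgAI3HR7uphjWu2pmZdniId2aImYibupcxJaymaLuZYxWu24iIZVZ2ZYmqqpmr3LlkWLuWebuoQSe+24ZmQzRTEZq7u7qrzMuFacqImqqWIlnN24VEREQwAInNzLupq8ymermZqpl0I3m8y4VGeIYxI4re26qYeb23eqmZmYdkNXmqupd4mqcyV6ztupmHeM63eqmZmYZURXiZmqqYiachaM3sqpmHec2nmqmZmHVFVniImrqXeZUSec3bq6mZibyYqpmZmHVWZmd4q7p3iXMDed3KvLqZmaqZqpmZmHZmZWeJq6h4mXMUeN25rMqZmZmJqZmZmHZmZWeZqpiLuWMVd8uHrMqZmZh5qpmZmYZVVXiZmZm9yWMlZphWm6qZmYd5u6mZmYZEV5mYmZvuuFNGd4dWmZqqmYeKy6mZmYY0eph4qr3sllaImodXiJq6mYiLy5mZmYZFmoZ5vN3Jd4mpqpd3iJu6mZiaupmZmYZWmGac3bqXiaqZmZiIh4q6mZmrupmZmZdWd3nMypmIqpmZmZmYd3m6mqu7qZmZmZdVaJq6mZiJqpmYiJqodmmqqru7qZmZmYZEeZmZmZmaqZmHiau5dmiZq8y6mZmZmYZFipmZmZmZmZh3mbzJdleJrMy6mZmZmZdViZmZmZmZmZd5mc3KhlaJvNy6mZmZmZhVeJmZmZmZmXaJmc3Kh1aKvd26mZmZmZdUZ4iIiZmZmGeZmcy6l1aKzd26mZmZmYdVZnh3iZmZhUeZmbu7qGaL3typmZmZmYZVZnd4iYiHU1iZiLu7uXaL3suYiZmZmYZWd3d4iHZ2Q2mZiLuquoeM7bmHeImZmYZWeHZ4h2eHVYmZmKqqupic26mGZ4mZmYdWeId4h3iZh4qqmamZqpmsuph2VoqqmYdWeYd4iYiamZq6mZmZmZmrqYdmZpu6qYdmeYiImIeJqZqqmZmZmYiamHZmZ4vLqZh2d4iZh2V5qqqZmZmZmHiZmHZmd5vLqZmGZniZdlVomqqZmQ=="/>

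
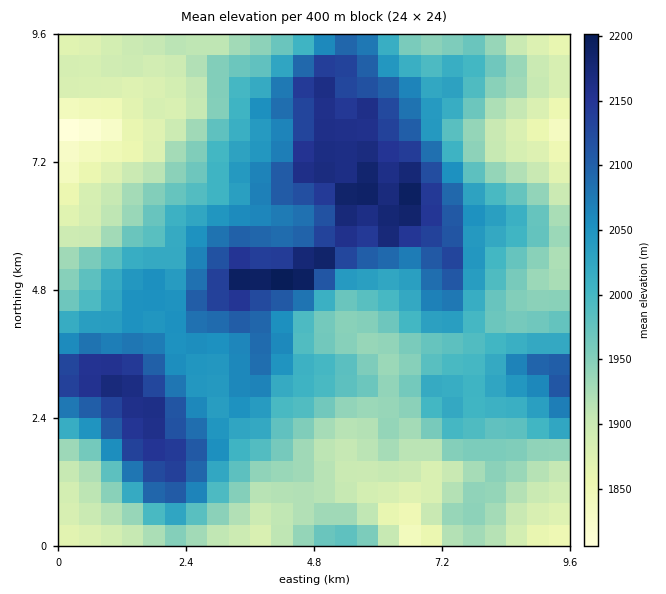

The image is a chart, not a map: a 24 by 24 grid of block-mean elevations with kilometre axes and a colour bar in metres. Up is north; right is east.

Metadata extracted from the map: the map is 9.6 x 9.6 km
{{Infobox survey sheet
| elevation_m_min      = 1800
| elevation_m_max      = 2220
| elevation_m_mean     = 2000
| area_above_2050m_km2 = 28.5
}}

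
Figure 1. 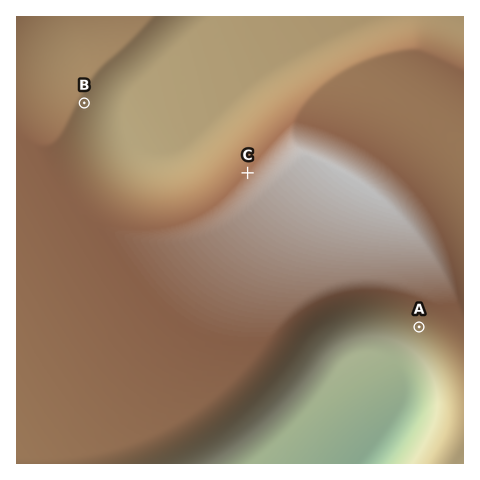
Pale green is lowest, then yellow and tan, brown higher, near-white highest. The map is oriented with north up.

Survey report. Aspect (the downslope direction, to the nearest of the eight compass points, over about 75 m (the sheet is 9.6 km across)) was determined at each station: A SW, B E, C NW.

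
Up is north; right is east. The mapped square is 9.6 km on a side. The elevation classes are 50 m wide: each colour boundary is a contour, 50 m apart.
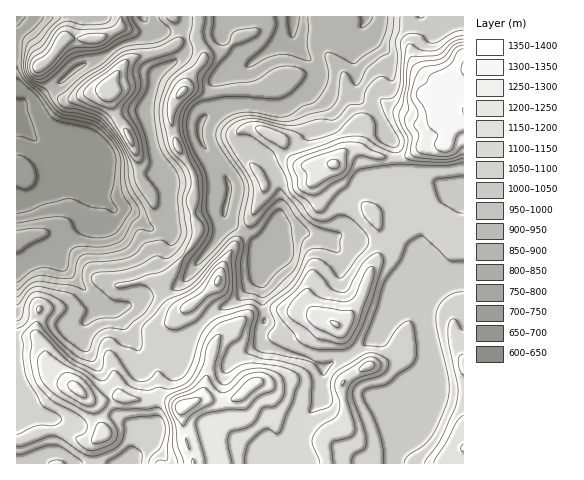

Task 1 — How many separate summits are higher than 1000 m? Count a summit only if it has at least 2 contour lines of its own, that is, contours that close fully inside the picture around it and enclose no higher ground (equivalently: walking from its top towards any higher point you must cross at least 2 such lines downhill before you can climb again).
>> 7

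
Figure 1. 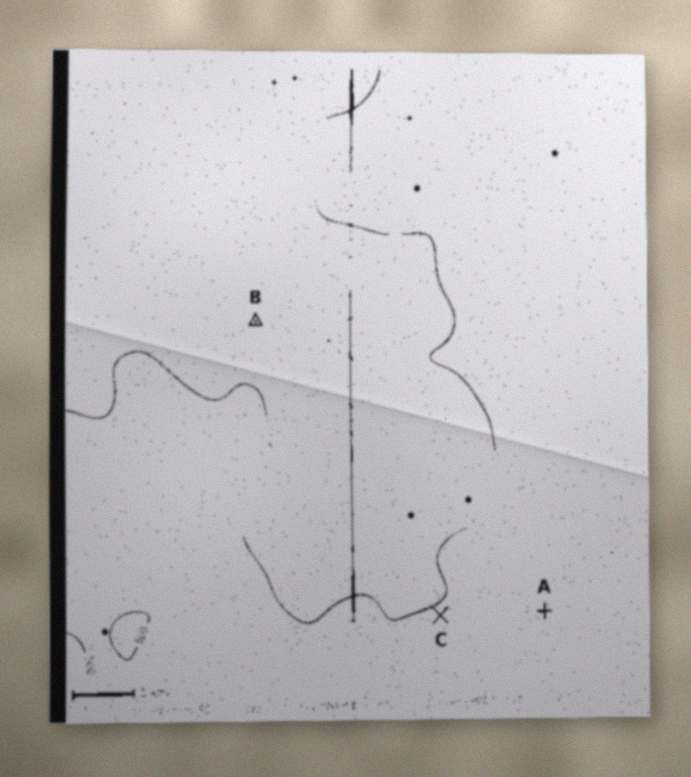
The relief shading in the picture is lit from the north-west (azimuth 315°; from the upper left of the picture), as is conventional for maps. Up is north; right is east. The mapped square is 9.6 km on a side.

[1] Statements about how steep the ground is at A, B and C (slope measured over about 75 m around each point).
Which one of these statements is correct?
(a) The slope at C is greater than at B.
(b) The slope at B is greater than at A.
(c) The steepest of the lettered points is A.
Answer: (a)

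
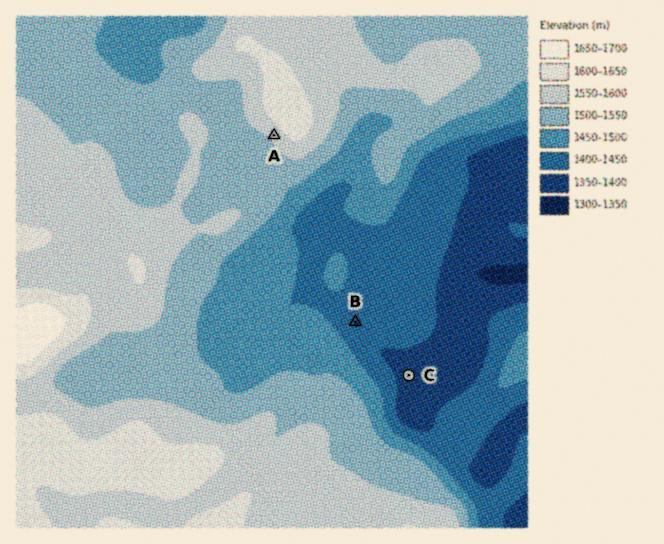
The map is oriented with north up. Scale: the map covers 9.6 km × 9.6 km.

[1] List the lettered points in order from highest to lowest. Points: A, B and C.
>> A B C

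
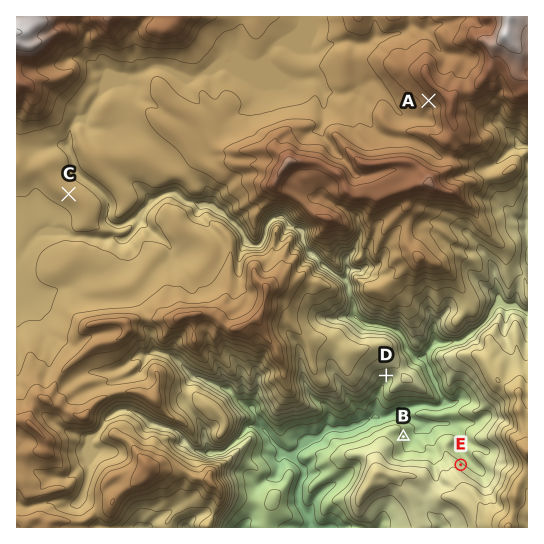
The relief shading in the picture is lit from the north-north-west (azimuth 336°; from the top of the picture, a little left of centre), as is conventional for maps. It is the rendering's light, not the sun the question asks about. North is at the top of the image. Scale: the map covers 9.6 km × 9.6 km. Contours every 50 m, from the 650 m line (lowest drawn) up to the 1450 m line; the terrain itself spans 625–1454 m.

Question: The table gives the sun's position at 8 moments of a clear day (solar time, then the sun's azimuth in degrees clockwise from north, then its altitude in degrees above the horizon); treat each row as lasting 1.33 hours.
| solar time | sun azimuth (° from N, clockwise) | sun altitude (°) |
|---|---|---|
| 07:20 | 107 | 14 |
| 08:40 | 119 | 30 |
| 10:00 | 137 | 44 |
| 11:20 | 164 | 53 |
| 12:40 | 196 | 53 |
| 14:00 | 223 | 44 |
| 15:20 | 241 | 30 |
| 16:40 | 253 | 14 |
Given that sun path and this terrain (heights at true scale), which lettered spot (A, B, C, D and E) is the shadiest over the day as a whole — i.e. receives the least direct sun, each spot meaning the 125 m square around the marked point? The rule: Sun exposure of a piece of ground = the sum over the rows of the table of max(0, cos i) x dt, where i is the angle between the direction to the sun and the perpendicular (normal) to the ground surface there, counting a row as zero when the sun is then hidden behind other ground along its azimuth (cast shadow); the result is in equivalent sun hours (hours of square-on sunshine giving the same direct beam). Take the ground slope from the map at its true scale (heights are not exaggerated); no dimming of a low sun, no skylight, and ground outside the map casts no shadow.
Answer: E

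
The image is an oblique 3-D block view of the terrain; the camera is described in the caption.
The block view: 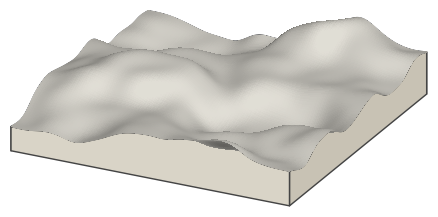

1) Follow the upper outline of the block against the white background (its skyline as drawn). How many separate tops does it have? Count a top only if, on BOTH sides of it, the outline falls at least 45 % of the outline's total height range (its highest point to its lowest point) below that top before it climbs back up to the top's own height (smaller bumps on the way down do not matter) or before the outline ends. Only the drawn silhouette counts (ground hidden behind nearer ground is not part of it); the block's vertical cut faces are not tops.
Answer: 0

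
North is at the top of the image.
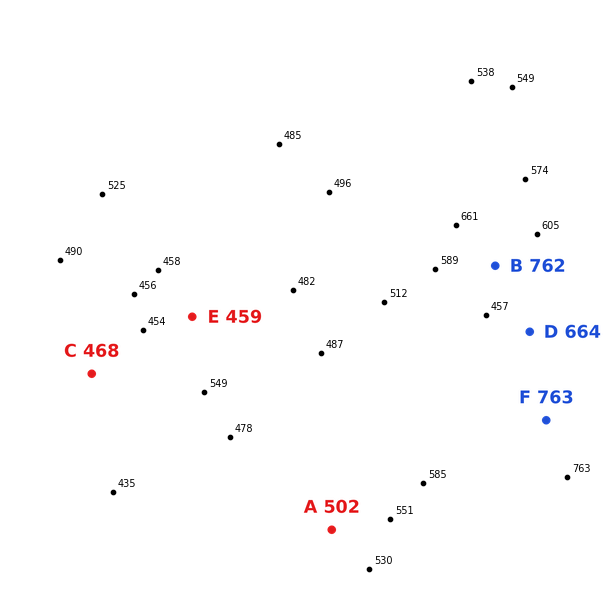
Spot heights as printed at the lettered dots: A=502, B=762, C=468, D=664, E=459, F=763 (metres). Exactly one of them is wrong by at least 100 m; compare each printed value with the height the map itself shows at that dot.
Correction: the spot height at B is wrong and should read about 562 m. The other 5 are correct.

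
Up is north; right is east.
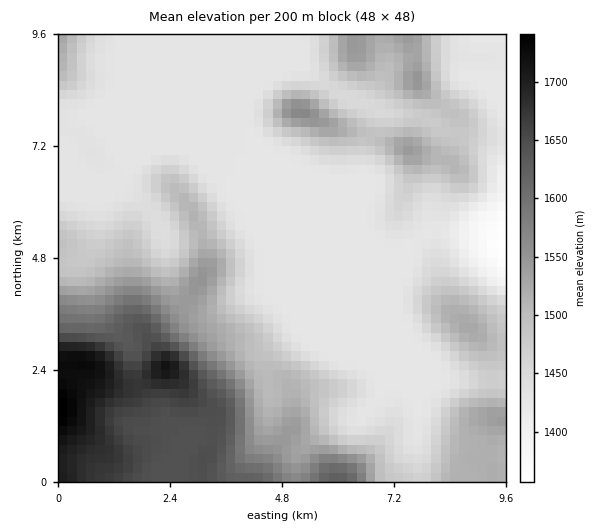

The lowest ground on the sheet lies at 1350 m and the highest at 1740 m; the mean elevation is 1490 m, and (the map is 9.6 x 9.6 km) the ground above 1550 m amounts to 16.5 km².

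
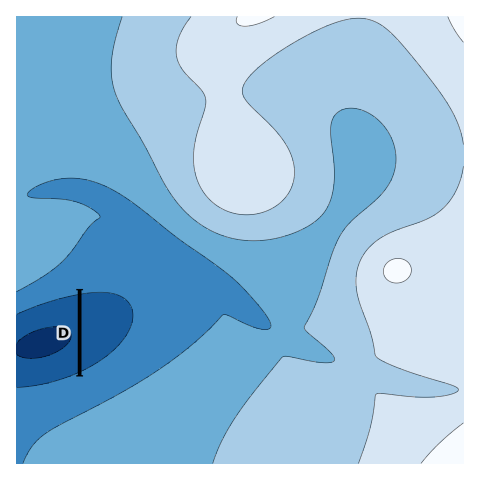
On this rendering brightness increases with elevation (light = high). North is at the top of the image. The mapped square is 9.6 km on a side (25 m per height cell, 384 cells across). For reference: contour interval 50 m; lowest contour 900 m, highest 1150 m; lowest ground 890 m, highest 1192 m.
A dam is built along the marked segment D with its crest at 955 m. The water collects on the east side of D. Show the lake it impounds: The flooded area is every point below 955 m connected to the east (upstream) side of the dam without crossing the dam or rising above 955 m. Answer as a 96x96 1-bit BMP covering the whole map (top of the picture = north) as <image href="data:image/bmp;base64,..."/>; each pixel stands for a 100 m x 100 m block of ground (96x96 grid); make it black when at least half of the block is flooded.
<image width="96" height="96" href="data:image/bmp;base64,Qk2+BAAAAAAAAD4AAAAoAAAAYAAAAGAAAAABAAEAAAAAAIAEAAATCwAAEwsAAAIAAAAAAAAA////AAAAAAAAAAAAAAAAAAAAAAAAAAAAAAAAAAAAAAAAAAAAAAAAAAAAAAAAAAAAAAAAAAAAAAAAAAAAAAAAAAAAAAAAAAAAAAAAAAAAAAAAAAAAAAAAAAAAAAAAAAAAAAAAAAAAAAAAAAAAAAAAAAAAAAAAAAAAAAAAAAAAAAAAAAAAAAAAAAAAAAAAAAAAAAAAAAAAAAAAAAAAAAAAAAAAAAAAAAAAAAAAAAAAAAAAAAAAAAAAAAAAAAAAAAAAAAAAAAAAAAAAAAAAAAAAAAAAAAAAAAAAAAAAAAAAAAAAAAAAAAAAAAAAAAAAAgAAAAAAAAAAAAAAA4AAAAAAAAAAAAAAA8AAAAAAAAAAAAAAA/AAAAAAAAAAAAAAA/gAAAAAAAAAAAAAA/wAAAAAAAAAAAAAA/4AAAAAAAAAAAAAA/8AAAAAAAAAAAAAA/+AAAAAAAAAAAAAA/+AAAAAAAAAAAAAA//AAAAAAAAAAAAAA//AAAAAAAAAAAAAA//AAAAAAAAAAAAAA//gAAAAAAAAAAAAA//AAAAAAAAAAAAAA//AAAAAAAAAAAAAA/+AAAAAAAAAAAAAA/8AAAAAAAAAAAAAAPwAAAAAAAAAAAAAAAAAAAAAAAAAAAAAAAAAAAAAAAAAAAAAAAAAAAAAAAAAAAAAAAAAAAAAAAAAAAAAAAAAAAAAAAAAAAAAAAAAAAAAAAAAAAAAAAAAAAAAAAAAAAAAAAAAAAAAAAAAAAAAAAAAAAAAAAAAAAAAAAAAAAAAAAAAAAAAAAAAAAAAAAAAAAAAAAAAAAAAAAAAAAAAAAAAAAAAAAAAAAAAAAAAAAAAAAAAAAAAAAAAAAAAAAAAAAAAAAAAAAAAAAAAAAAAAAAAAAAAAAAAAAAAAAAAAAAAAAAAAAAAAAAAAAAAAAAAAAAAAAAAAAAAAAAAAAAAAAAAAAAAAAAAAAAAAAAAAAAAAAAAAAAAAAAAAAAAAAAAAAAAAAAAAAAAAAAAAAAAAAAAAAAAAAAAAAAAAAAAAAAAAAAAAAAAAAAAAAAAAAAAAAAAAAAAAAAAAAAAAAAAAAAAAAAAAAAAAAAAAAAAAAAAAAAAAAAAAAAAAAAAAAAAAAAAAAAAAAAAAAAAAAAAAAAAAAAAAAAAAAAAAAAAAAAAAAAAAAAAAAAAAAAAAAAAAAAAAAAAAAAAAAAAAAAAAAAAAAAAAAAAAAAAAAAAAAAAAAAAAAAAAAAAAAAAAAAAAAAAAAAAAAAAAAAAAAAAAAAAAAAAAAAAAAAAAAAAAAAAAAAAAAAAAAAAAAAAAAAAAAAAAAAAAAAAAAAAAAAAAAAAAAAAAAAAAAAAAAAAAAAAAAAAAAAAAAAAAAAAAAAAAAAAAAAAAAAAAAAAAAAAAAAAAAAAAAAAAAAAAAAAAAAAAAAAAAAAAAAAAAAAAAAAAAAAAAAAAAAAAAAAAAAAAAAAAAAAAAAAAAAAAAAAAAAAAAAAAAAAAAAAAAAAAAAAAAAAAAAAAAAAAAAAAAAAAAAAAAAAAAAAAAAAAAAAAAAAAAAAAAA="/>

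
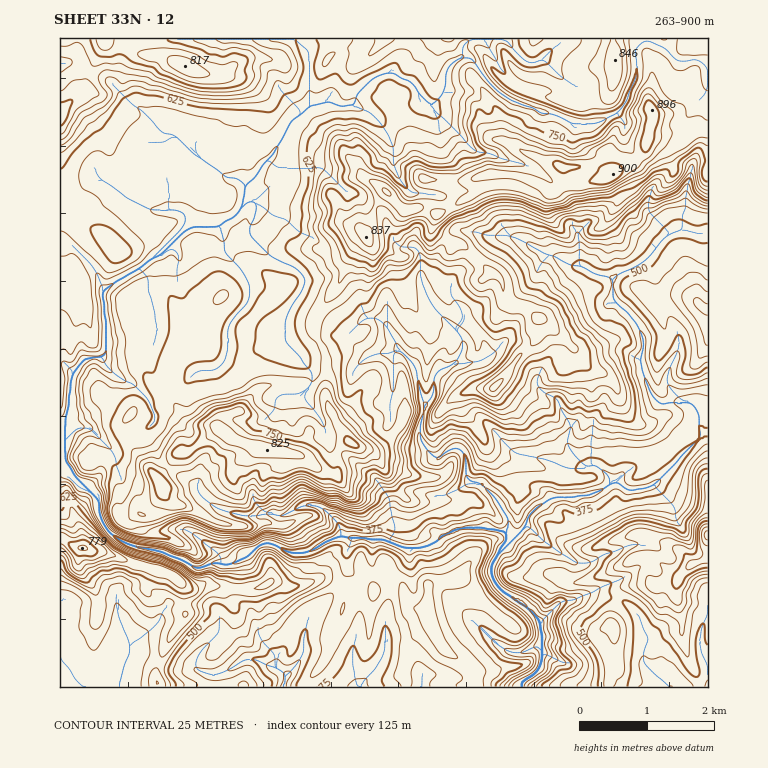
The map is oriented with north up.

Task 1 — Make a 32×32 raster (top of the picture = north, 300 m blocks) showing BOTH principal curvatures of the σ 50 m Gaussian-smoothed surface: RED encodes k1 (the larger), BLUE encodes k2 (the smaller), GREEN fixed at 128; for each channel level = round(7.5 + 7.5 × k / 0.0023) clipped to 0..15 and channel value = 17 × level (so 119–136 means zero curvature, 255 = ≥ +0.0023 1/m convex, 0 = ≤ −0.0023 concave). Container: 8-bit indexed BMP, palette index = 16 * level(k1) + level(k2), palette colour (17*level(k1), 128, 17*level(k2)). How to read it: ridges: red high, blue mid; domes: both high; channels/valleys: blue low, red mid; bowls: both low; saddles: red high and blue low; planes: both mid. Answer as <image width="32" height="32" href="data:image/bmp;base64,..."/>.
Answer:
<image width="32" height="32" href="data:image/bmp;base64,Qk02CAAAAAAAADYEAAAoAAAAIAAAACAAAAABAAgAAAAAAAAEAAATCwAAEwsAAAABAAAAAAAAAIAAABGAAAAigAAAM4AAAESAAABVgAAAZoAAAHeAAACIgAAAmYAAAKqAAAC7gAAAzIAAAN2AAADugAAA/4AAAACAEQARgBEAIoARADOAEQBEgBEAVYARAGaAEQB3gBEAiIARAJmAEQCqgBEAu4ARAMyAEQDdgBEA7oARAP+AEQAAgCIAEYAiACKAIgAzgCIARIAiAFWAIgBmgCIAd4AiAIiAIgCZgCIAqoAiALuAIgDMgCIA3YAiAO6AIgD/gCIAAIAzABGAMwAigDMAM4AzAESAMwBVgDMAZoAzAHeAMwCIgDMAmYAzAKqAMwC7gDMAzIAzAN2AMwDugDMA/4AzAACARAARgEQAIoBEADOARABEgEQAVYBEAGaARAB3gEQAiIBEAJmARACqgEQAu4BEAMyARADdgEQA7oBEAP+ARAAAgFUAEYBVACKAVQAzgFUARIBVAFWAVQBmgFUAd4BVAIiAVQCZgFUAqoBVALuAVQDMgFUA3YBVAO6AVQD/gFUAAIBmABGAZgAigGYAM4BmAESAZgBVgGYAZoBmAHeAZgCIgGYAmYBmAKqAZgC7gGYAzIBmAN2AZgDugGYA/4BmAACAdwARgHcAIoB3ADOAdwBEgHcAVYB3AGaAdwB3gHcAiIB3AJmAdwCqgHcAu4B3AMyAdwDdgHcA7oB3AP+AdwAAgIgAEYCIACKAiAAzgIgARICIAFWAiABmgIgAd4CIAIiAiACZgIgAqoCIALuAiADMgIgA3YCIAO6AiAD/gIgAAICZABGAmQAigJkAM4CZAESAmQBVgJkAZoCZAHeAmQCIgJkAmYCZAKqAmQC7gJkAzICZAN2AmQDugJkA/4CZAACAqgARgKoAIoCqADOAqgBEgKoAVYCqAGaAqgB3gKoAiICqAJmAqgCqgKoAu4CqAMyAqgDdgKoA7oCqAP+AqgAAgLsAEYC7ACKAuwAzgLsARIC7AFWAuwBmgLsAd4C7AIiAuwCZgLsAqoC7ALuAuwDMgLsA3YC7AO6AuwD/gLsAAIDMABGAzAAigMwAM4DMAESAzABVgMwAZoDMAHeAzACIgMwAmYDMAKqAzAC7gMwAzIDMAN2AzADugMwA/4DMAACA3QARgN0AIoDdADOA3QBEgN0AVYDdAGaA3QB3gN0AiIDdAJmA3QCqgN0Au4DdAMyA3QDdgN0A7oDdAP+A3QAAgO4AEYDuACKA7gAzgO4ARIDuAFWA7gBmgO4Ad4DuAIiA7gCZgO4AqoDuALuA7gDMgO4A3YDuAO6A7gD/gO4AAID/ABGA/wAigP8AM4D/AESA/wBVgP8AZoD/AHeA/wCIgP8AmYD/AKqA/wC7gP8AzID/AN2A/wDugP8A/4D/AIeHl4bXpZWjtcm0oseGhpWnhoaWp8Ww0Oe1triGhnW1h4eHdpa1dLiUkoSllaeFlZaWl7eXpdDQooSmt4WGpqWHpoZ2hfiEhKamhpaGp4WnhZe3h5WS2rCUyLi4hYXHhIe3lYaWldiDp5WWdHWnhaaFl6d2hcfnkMK4p7eDpcV0c7OElreD5ZTG1qbGlJSWuKSlpna3wYC1sqCTpKW313PDxWOU9vjQ87Sk+MXXtoWmtqW3uNWw+cjIxsa1pZbnk9L49vDAoPCwgID0kKDHxcXFkISn+KCVqJOzs7PWlbX01eeg0OXykKL29bDYhaCAkKKmcZCy0YGSxpW259fHofa0sPPX19X09cDBwODzkMW1hKamt7Xj1KC3poWEpoVy5NWQ1Zal14SUyLO1lIDG+KSjtJSktpDHpJCRgaWChHXVkMS0hPejg4W4pMfF9vimoufV5taQtpamt7bFg7eUhOeyyZSllNfHhJXH19fHpMT3p3OAsLS3hIWGhYaGhZaTtIKTppZ0pqTYx6WFdKWk13TVkOZz5pGWloalhYa3poaFoqeWuIWVlMjmtYWWk/aFhqXx9bWCtbeWtJSluLalpoawyaeVlZd1g4PFlZWk1pSXpMGQ5+X5hqSCpqbYlaODdLDXkpWWl3d3doWWlpTGc7i1sbKUlMbXcriot8iAxcS2trGSqIanh4eHh3d2lqeVlIOUtpWlceWmhbinlJHogseXx5Cnh4eHh4eHd4a3dZang6enhZWmg7e3poa3gbaEt4e3oaiGh4eXhpeHhbeGhpSVp4WWhbe2yLmGdYOUp4W4h7aRuIaXh5iohZeWhdd2lYWWloW3taWWlZWnpLiWp6eHpLaQpYaHmIaWl4V1ppXGg4OFhLbIl5WWdJSDlIaHloeGqLiUhJeHhoeVp6eFp+nDocTIxoaGg4KElaeVhZeGhpeYh5eWloaGh3eGpafJuLOB9oGCg3OE1ZHnpoWFhoaXh4d2h4aGl4aGd4aFxpazxfbn5aZkZKa1hILWlINzo4eHhoeHh4eHh4aHdpXWgtb1kKSlxrbG19fm1qSl07HllnaHh4eHh4eHh4d2lYTntZD4xbTY58SUx8a3+NeS5eCldod3h4d3h4eHhoaWx8iWc6V1lpCx1temhMa21bbHsceFhod3d3eHh4eXhZa2poSGl3aDx7iWhZZxYNOlxpa3x5aVdYZ1hISEhZd1hYSEhZd2dYW3poKAsse1oMbnlYeXuKSFhYanuLi3haeVdZWWl4WWhMWgxcanhobWsLSHh4WlhZem2NjHyKaluKSmuJWEhqeTstXmtJWXltiQp4WGlpa3prWklISUpKWVhJaGt5aGl5Wzs5KnhYd215KVlpc="/>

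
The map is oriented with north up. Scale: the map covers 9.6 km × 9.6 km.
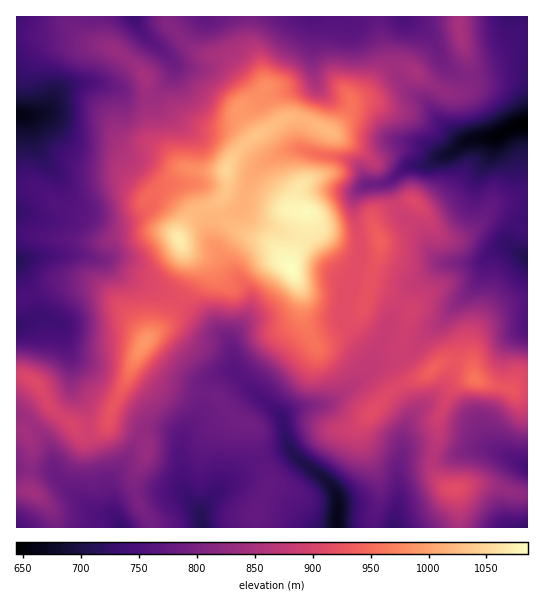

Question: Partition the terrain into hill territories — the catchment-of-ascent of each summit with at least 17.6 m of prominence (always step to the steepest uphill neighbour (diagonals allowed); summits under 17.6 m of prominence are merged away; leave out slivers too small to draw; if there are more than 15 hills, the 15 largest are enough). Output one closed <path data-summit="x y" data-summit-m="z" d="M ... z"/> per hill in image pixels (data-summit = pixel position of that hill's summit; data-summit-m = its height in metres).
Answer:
<path data-summit="291 269" data-summit-m="1086" d="M405 16l-389 1 0 97 6 2 13-1 10-4 14-20 7-4 16-4 21 1 34 13 17-1 15-17 5-14 2 10 8 14 26 22 13 5 16-1 27-18 37-10 10-8 1-7 2 9 0 9-16 44 0 11 3 4-17 2-23 12-14 16-6 27-9 6-12 4-6 6-3 7 0 14 4 8 12 19 16 16 6 11-2 14-18 31 2 25 3 4-15 2-13 9-4 11-1 16-16 21-5 11-7-6-10-4-19 0-4 2-14 25-17 21-2 13-9-18-11-35-1-18-4-15-12-19-1-28-6-13-2-16-10-10-7-3-11 1 1-7-3-9-17-35 1 202 36 3 33 35 8 5 19 4 8 12 216-1 2-22-4-15-10-11-32-25-8-17-4-19 12-9 17-4 11 0 10-4 23-16 14-14 3-4-2-1 2 1 6-6 22-2 10-4 12-16 18-14 40-43 8-23 10-10 13-2 18 10 0-186-18-2-25 7-27-1-15-13-12-27z"/><path data-summit="475 379" data-summit-m="960" d="M510 247l-13 2-10 10-8 23-34 37-24 20-12 16-10 4-22 2-23 24-23 16-10 4-11 0-17 4-12 9 4 19 8 17 32 25 10 11 4 15-1 23 57-1 4-25-2-32 3-11 7-4 43 2 16-6 17-3 16 4 29 14 0-208z"/><path data-summit="179 239" data-summit-m="1070" d="M43 115l-27 0 0 146 37-6 28 0 20 5 22 17 46 18 32 22 21 18 8 9 3-9 16-24 2-14-6-11-16-16-14-23-23-61-2-2-29 0-16-15-31-20-39-5z"/><path data-summit="145 342" data-summit-m="992" d="M81 255l-42 1-22 5-1 5 17 36 3 15 10 0 9 4 8 9 2 16 6 13 1 28 12 19 4 15 1 18 11 35 9 18 2-13 17-21 14-25 4-2 19 0 10 4 6 6 2 0 4-11 16-21 1-16 4-11 13-9 13-2-1-14-4-16-52-41-19-11-35-12-22-17z"/><path data-summit="226 170" data-summit-m="1048" d="M174 65l-5 14-15 17-17 1-34-13-21-1-16 4-7 4-14 20-9 3 10 2 21 23 8 5 10 3 25 1 7 3 28 18 16 15 29 0 5 7 5 20 7 12 6 20 0-14 3-7 6-6 12-4 9-6 9-32 11-11 18-10 9-4 13 0-3-4 0-11 16-44-1-17-2 6-10 8-37 10-27 18-16 1-13-5-26-22-8-14z"/><path data-summit="455 489" data-summit-m="914" d="M483 448l-17 3-16 6-21 0-10-2-16 1-3 3-3 11 2 32-4 25 132 1 1-61-29-15z"/><path data-summit="381 241" data-summit-m="938" d="M389 181l-7 3-17 1-9 9-3 12 7 33 0 16-12 36-4 26 8 14 19 23 0 10 20-45 16-26 32-28 10-2-7 0-7-6-11-23-6-7-17-13-6-12z"/><path data-summit="459 26" data-summit-m="851" d="M527 16l-122 1 26 18 12 27 8 9 11 5 23 0 25-7 18 1z"/><path data-summit="31 491" data-summit-m="844" d="M26 469l-10 1 1 58 103-1-7-11-19-4-8-5-33-35z"/>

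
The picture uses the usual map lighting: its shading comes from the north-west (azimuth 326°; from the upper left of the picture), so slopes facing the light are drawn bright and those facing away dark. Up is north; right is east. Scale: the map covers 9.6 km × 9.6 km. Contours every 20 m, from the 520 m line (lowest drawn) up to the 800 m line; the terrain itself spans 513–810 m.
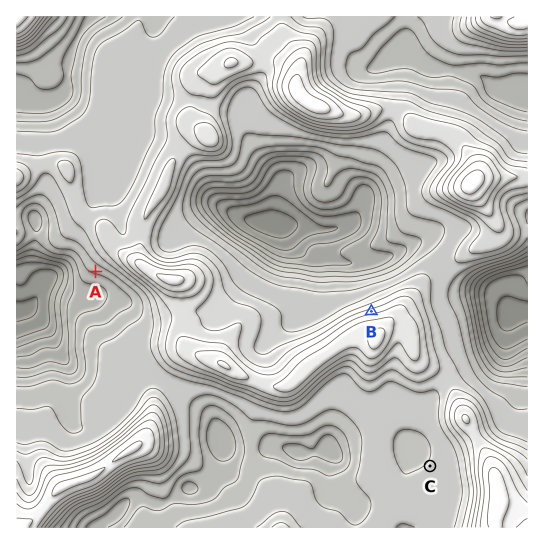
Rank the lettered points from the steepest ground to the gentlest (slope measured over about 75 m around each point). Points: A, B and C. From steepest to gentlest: B A C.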